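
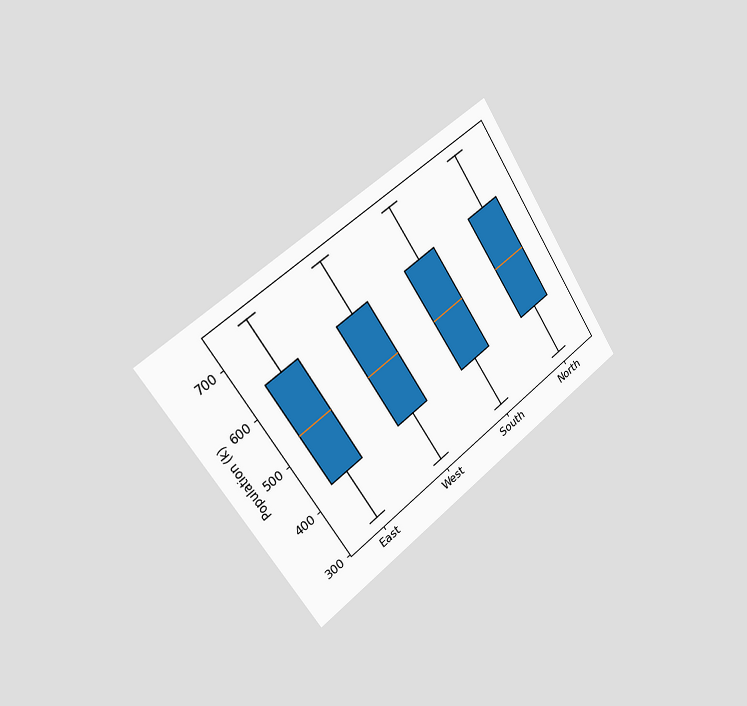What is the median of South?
530k

The chart is tilted about 34° counter-clockwise and viewed slightly from the left. The median line in the South box sits at 530k.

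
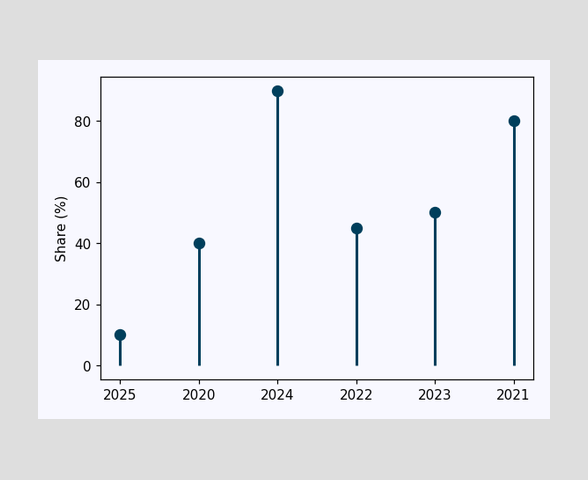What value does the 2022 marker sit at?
45%

The 2022 marker sits at 45%.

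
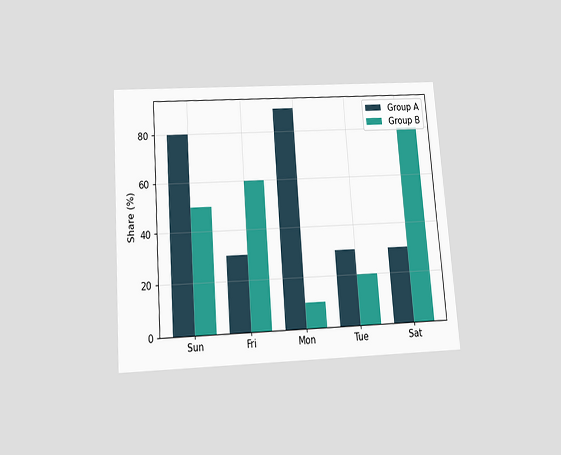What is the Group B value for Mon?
10%

The chart is tilted about 4° counter-clockwise and viewed slightly from below. The Group B bar at Mon reaches 10% on the y-axis.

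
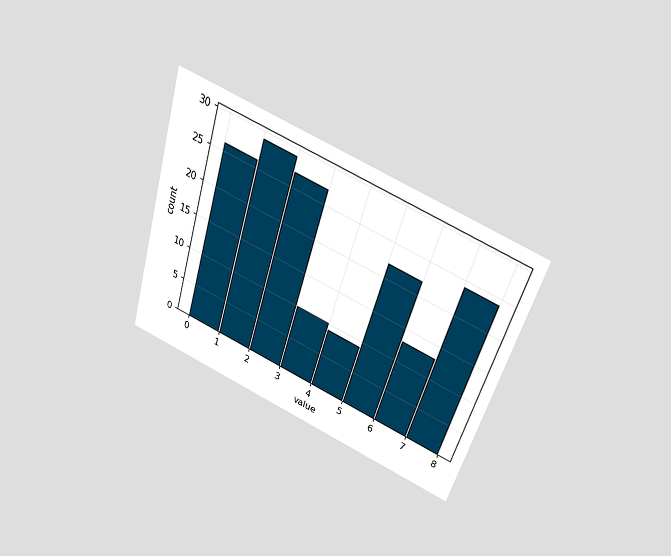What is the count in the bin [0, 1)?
26

The chart is tilted about 17° clockwise and viewed slightly from above. The [0, 1) bin has height 26.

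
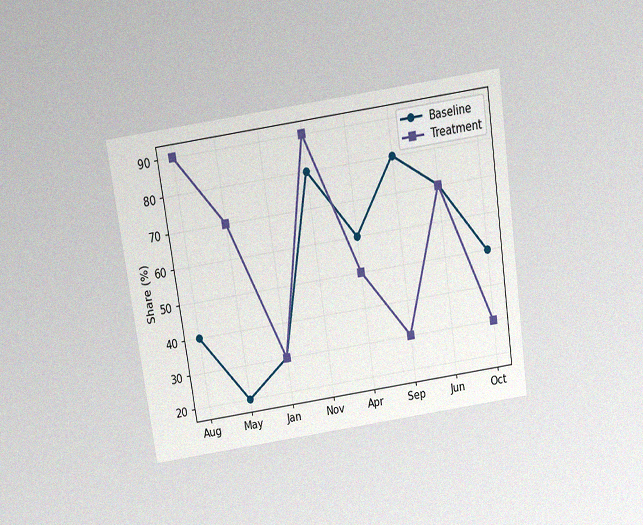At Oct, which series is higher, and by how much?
Baseline, by 20%

The chart is tilted about 8° counter-clockwise and viewed slightly from above, with some photo noise. At Oct, Baseline sits above the other line by 20%.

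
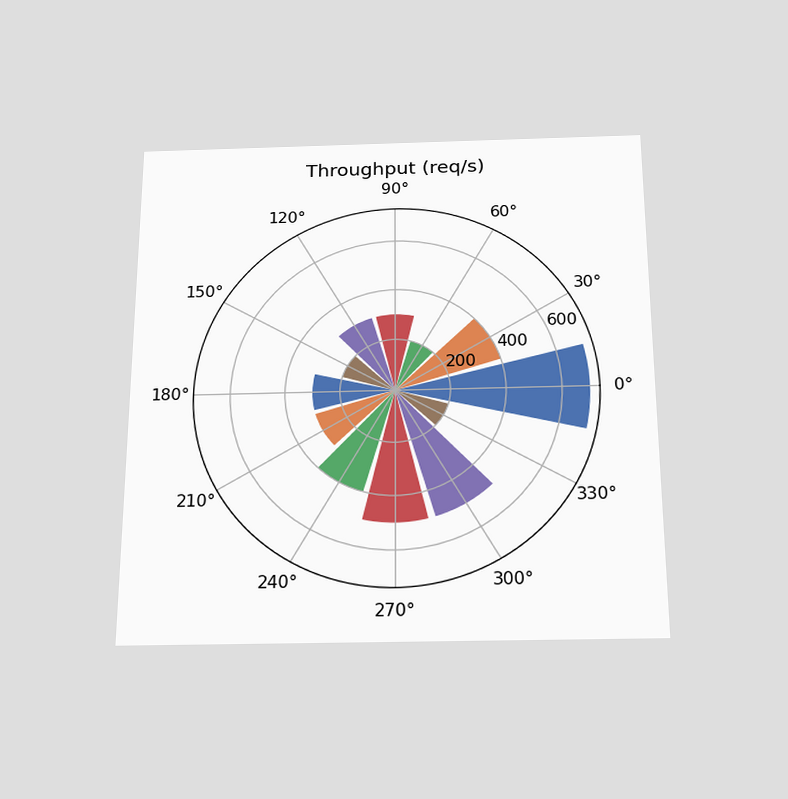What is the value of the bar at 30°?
400req/s

The chart is viewed slightly from below. The bar at 30° reaches 400req/s on the radial axis.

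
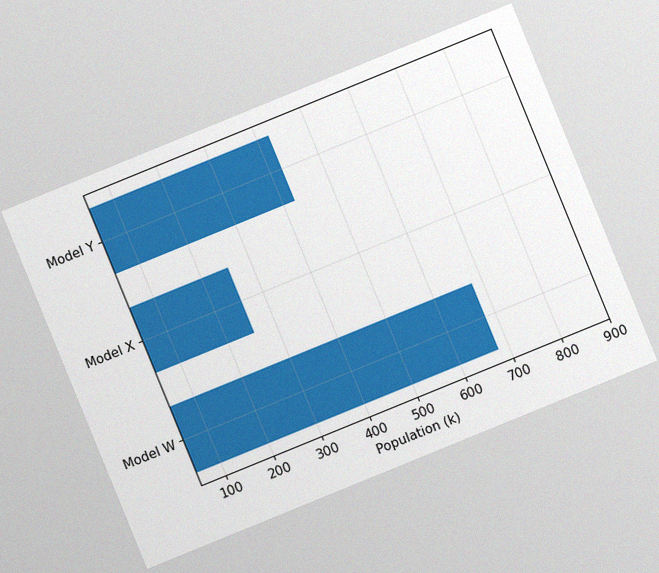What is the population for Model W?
680k

The chart is tilted about 22° counter-clockwise, with some photo noise. Reading along the chart's x-axis, the Model W bar reaches 680k.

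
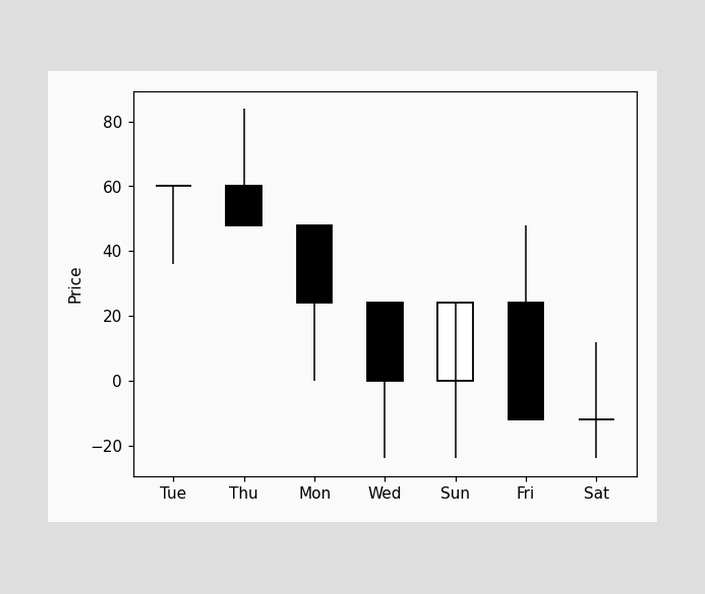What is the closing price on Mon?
The Mon candle closes at 24.

24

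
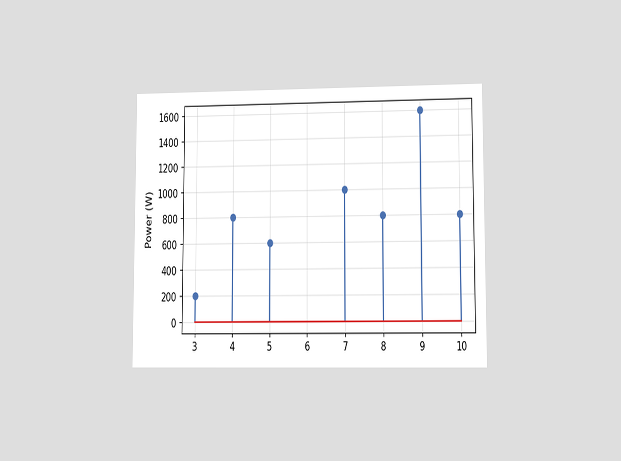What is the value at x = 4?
800W

The chart is viewed at a slight angle. The stem at x=4 reaches 800W.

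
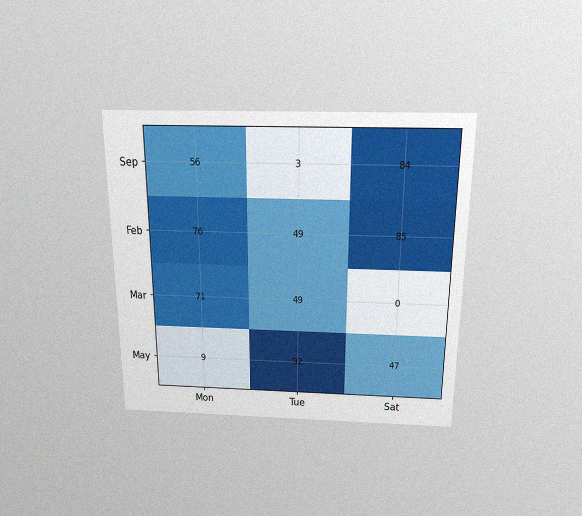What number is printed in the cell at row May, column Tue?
92

The chart is viewed slightly from above, with some photo noise. The (May, Tue) cell reads 92.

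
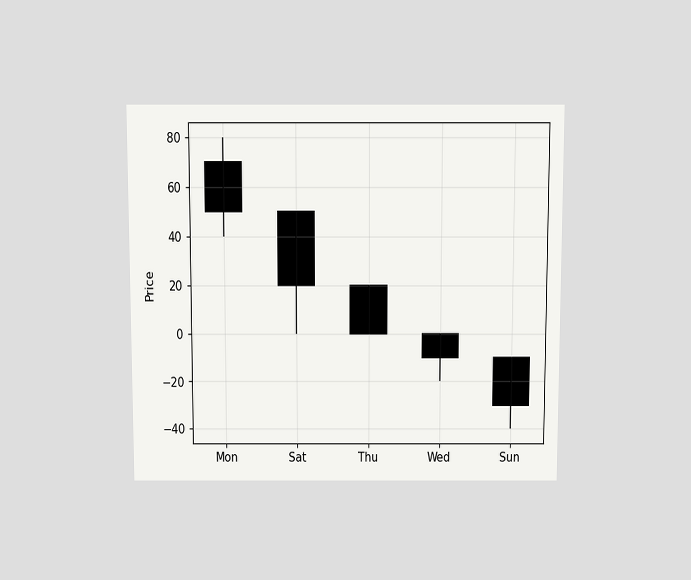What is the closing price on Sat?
The chart is viewed slightly from above. The Sat candle closes at 20.

20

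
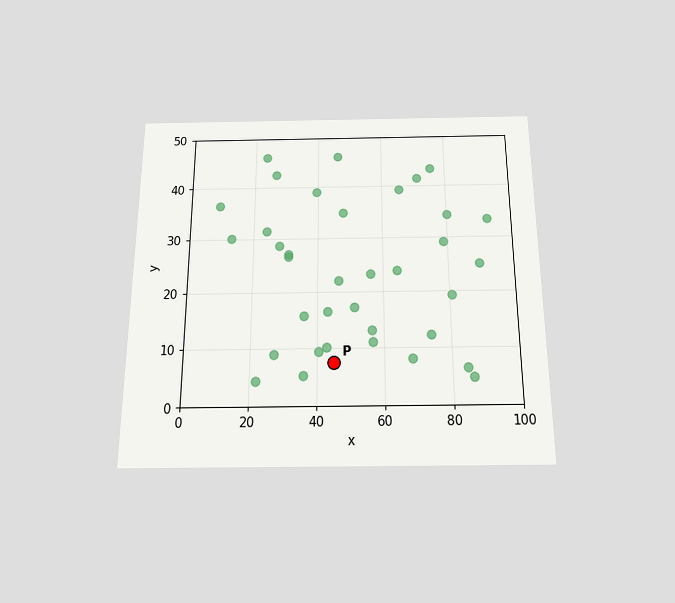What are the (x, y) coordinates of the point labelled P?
The chart is viewed slightly from below. Following the gridlines from P to each axis, P sits at (45, 7.5).

(45, 7.5)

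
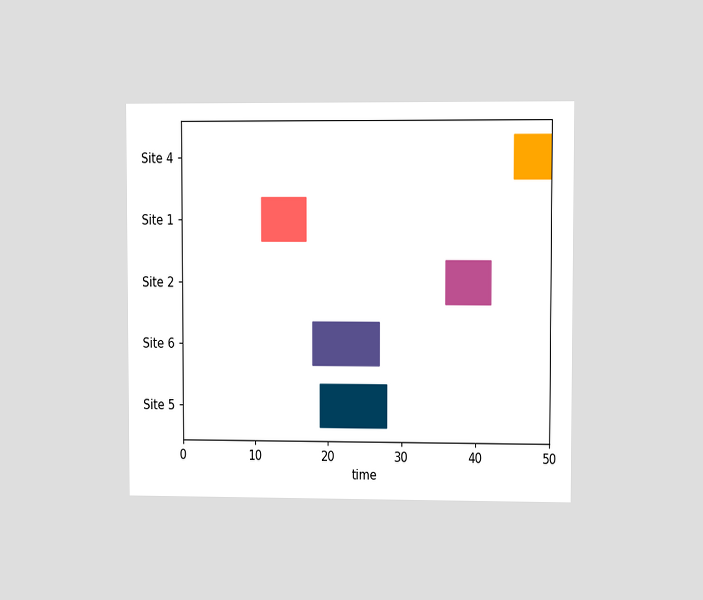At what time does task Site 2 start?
36

The chart is viewed at a slight angle. The Site 2 bar begins at t=36.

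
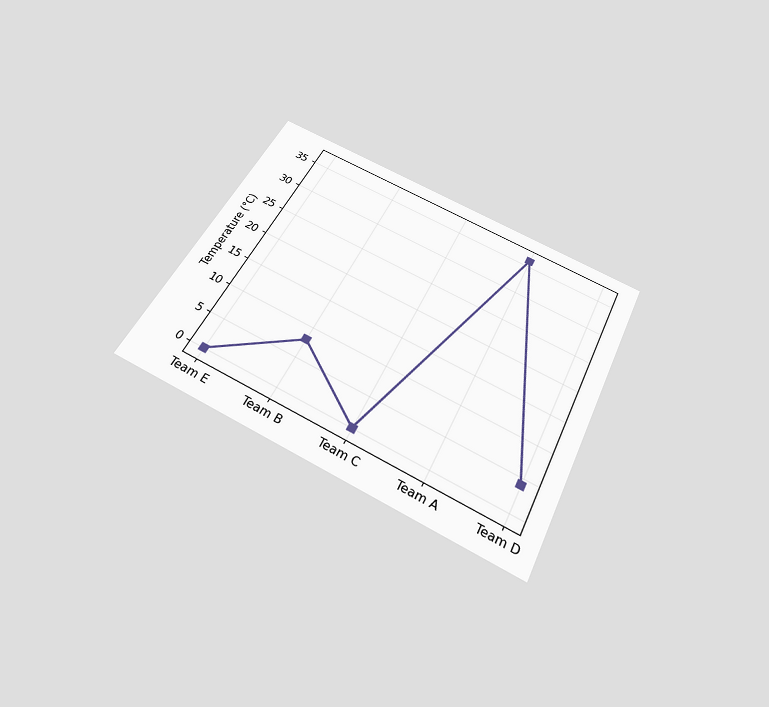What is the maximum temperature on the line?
The chart is tilted about 26° clockwise and viewed slightly from below. The highest point is at Team A, and reading across to the y-axis gives 36°C.

36°C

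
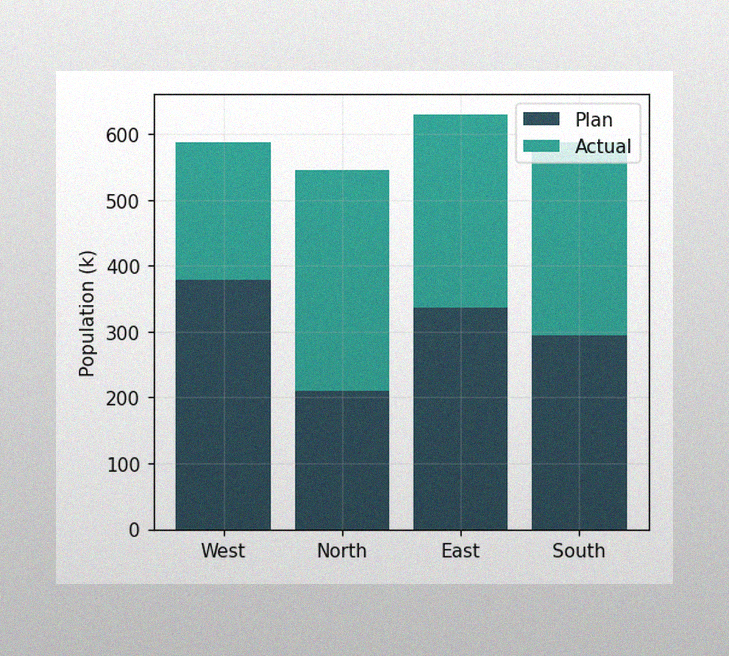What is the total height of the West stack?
The image has some photo noise and uneven lighting. The West stack's top reaches 588k on the y-axis.

588k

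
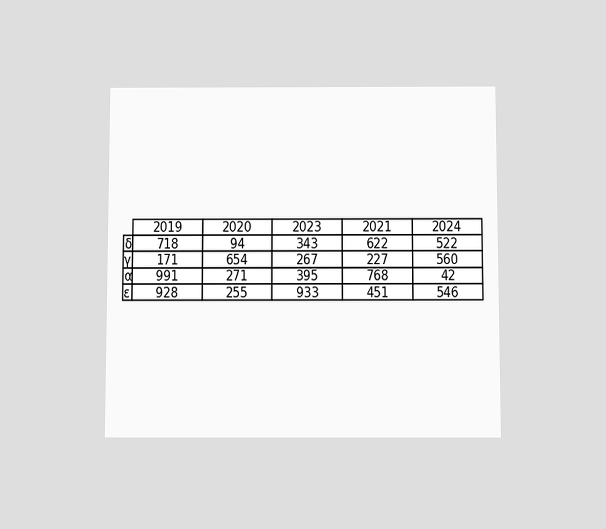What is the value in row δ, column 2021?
The chart is viewed slightly from below. The (δ, 2021) cell reads 622.

622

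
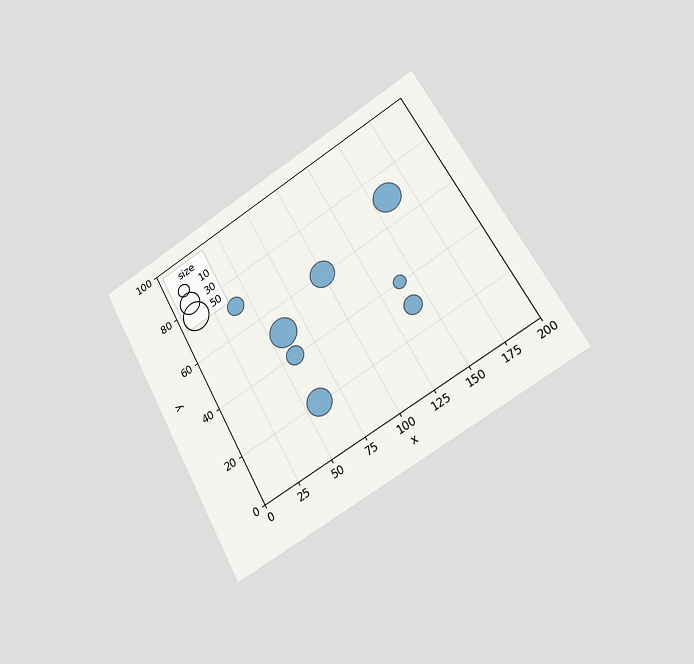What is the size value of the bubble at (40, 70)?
20

The chart is tilted about 29° counter-clockwise and viewed slightly from the right. Matching the bubble at (40, 70) against the size legend gives 20.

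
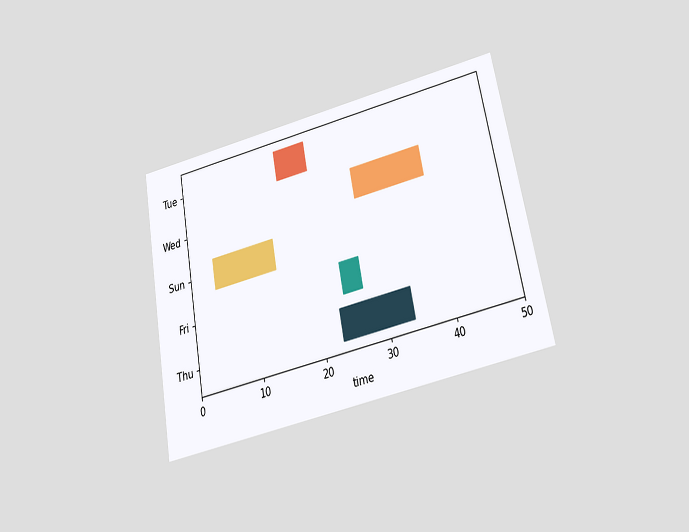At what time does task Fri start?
The chart is tilted about 11° counter-clockwise and viewed slightly from below. The Fri bar begins at t=24.

24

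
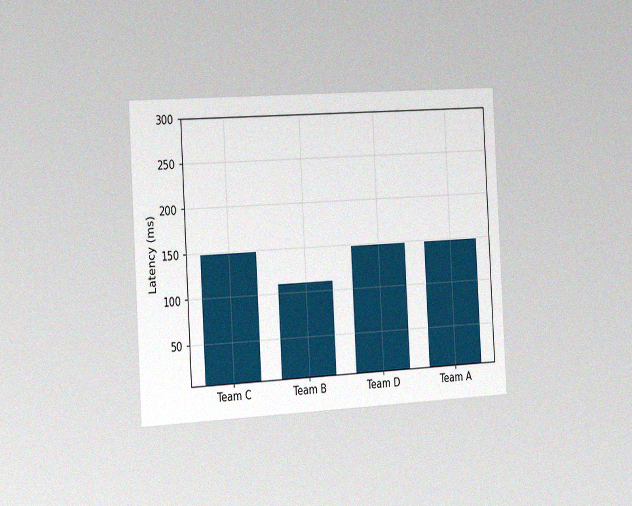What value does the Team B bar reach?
The chart is tilted about 3° counter-clockwise and viewed slightly from the left, with some photo noise. Reading along the chart's y-axis, the Team B bar reaches 111ms.

111ms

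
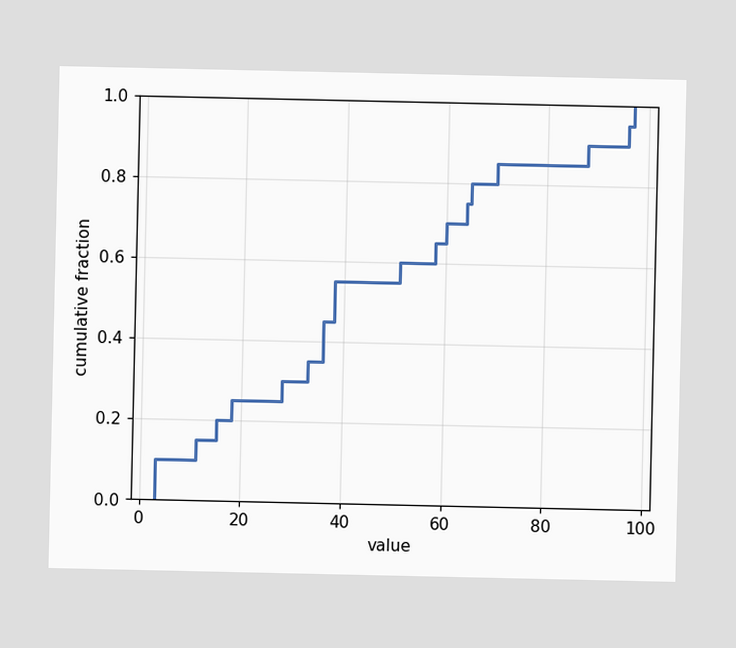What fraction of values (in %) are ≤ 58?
65%

At x=58 the ECDF step is at 65%.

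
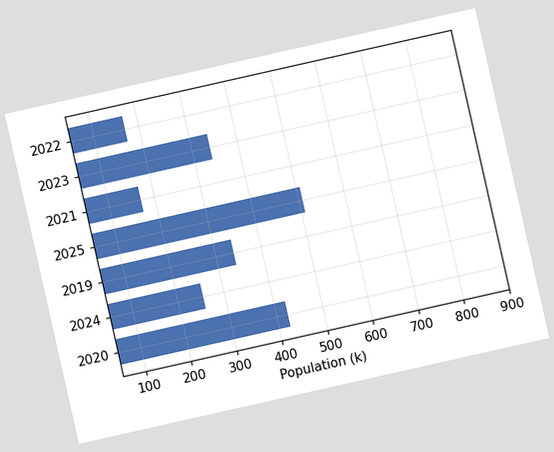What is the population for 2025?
510k

The chart is tilted about 13° counter-clockwise. Reading along the chart's x-axis, the 2025 bar reaches 510k.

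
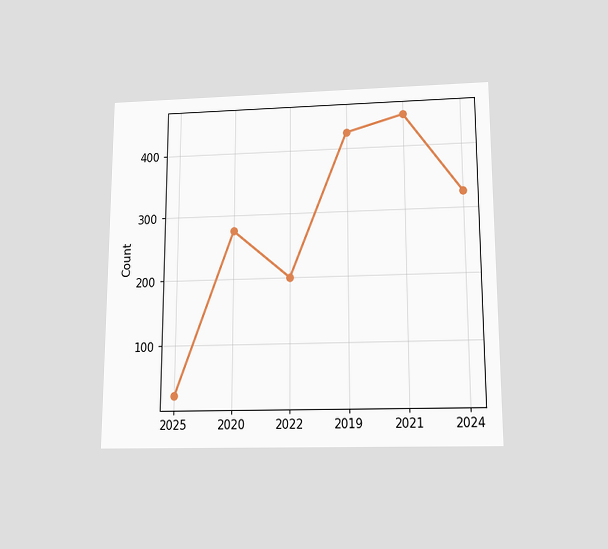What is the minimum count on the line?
25

The chart is viewed slightly from below. The lowest point is at 2025, and reading across to the y-axis gives 25.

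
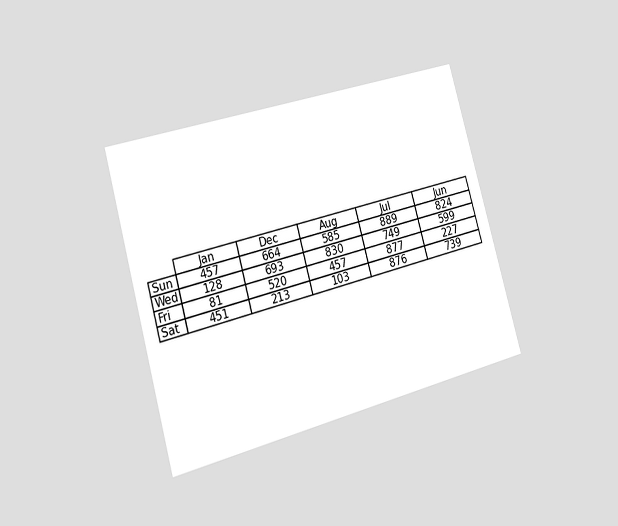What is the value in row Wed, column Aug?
830

The chart is tilted about 15° counter-clockwise and viewed slightly from the left. The (Wed, Aug) cell reads 830.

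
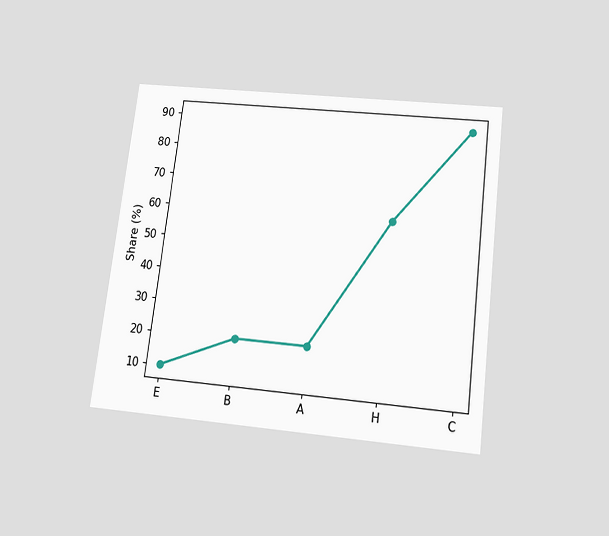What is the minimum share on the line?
10%

The chart is tilted about 7° clockwise and viewed slightly from below. The lowest point is at E, and reading across to the y-axis gives 10%.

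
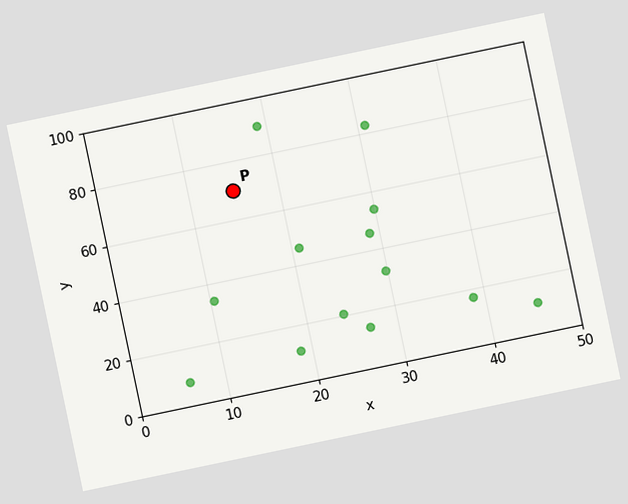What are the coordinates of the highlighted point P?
(15, 70)

The chart is tilted about 12° counter-clockwise. Following the gridlines from P to each axis, P sits at (15, 70).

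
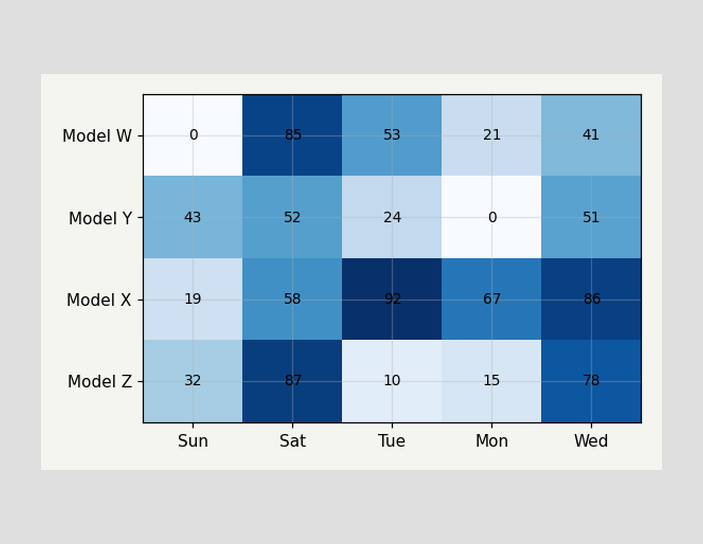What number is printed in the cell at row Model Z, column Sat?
The (Model Z, Sat) cell reads 87.

87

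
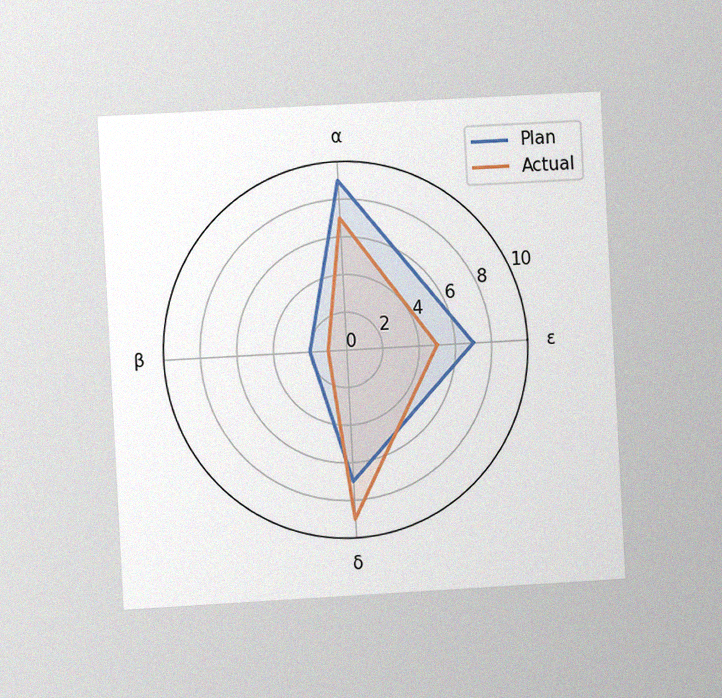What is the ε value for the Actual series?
The chart is tilted about 3° counter-clockwise and viewed at a slight angle, with some photo noise. On the ε axis, Actual reaches 5.

5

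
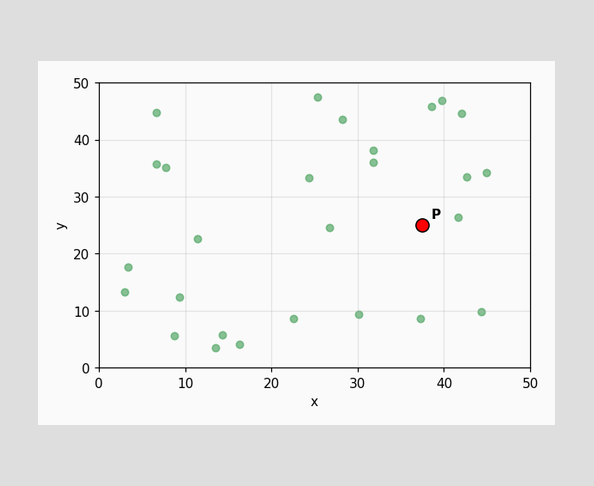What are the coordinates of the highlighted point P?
Following the gridlines from P to each axis, P sits at (37.5, 25).

(37.5, 25)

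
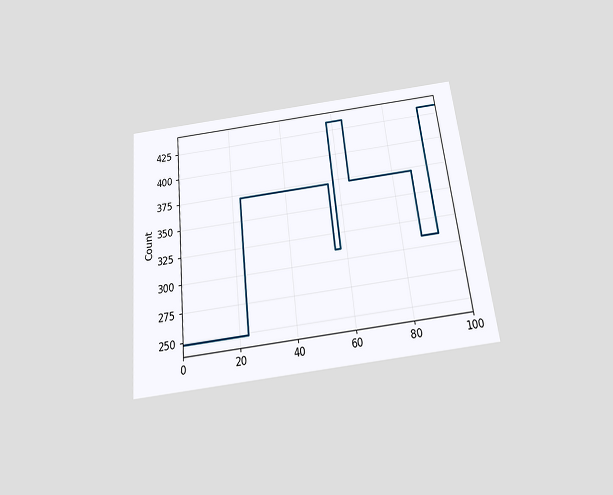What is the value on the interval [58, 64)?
434

The chart is tilted about 6° counter-clockwise and viewed slightly from below. On [58, 64) the step sits at 434.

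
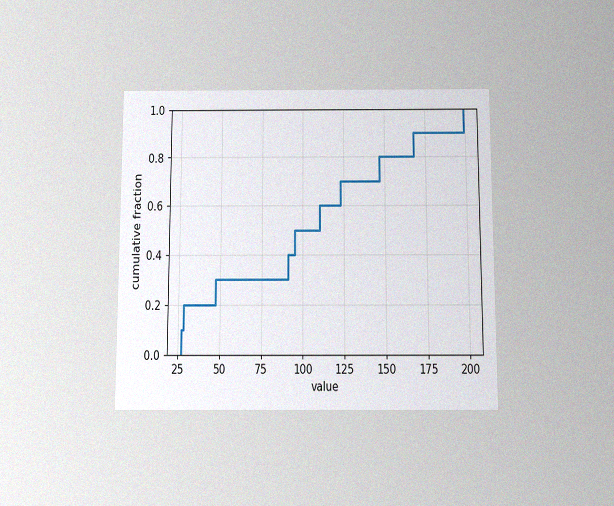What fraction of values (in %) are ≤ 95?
50%

The chart is viewed slightly from below, with some photo noise. At x=95 the ECDF step is at 50%.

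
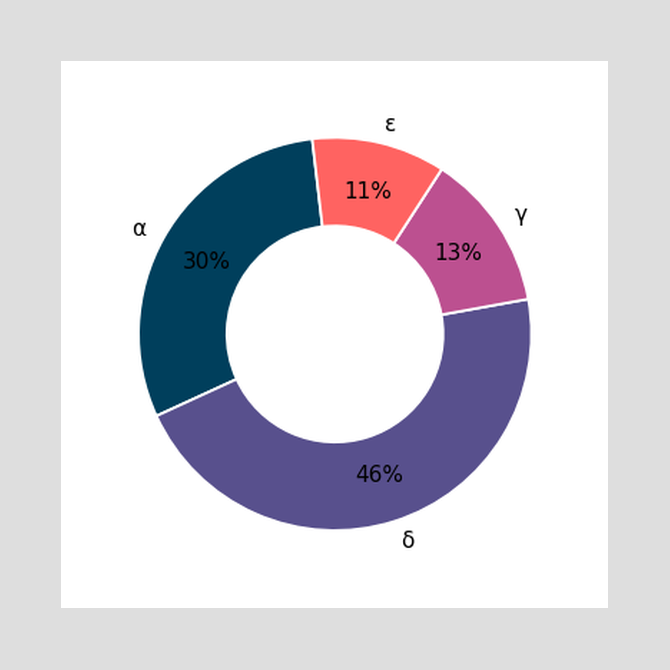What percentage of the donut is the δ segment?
The δ segment takes up 46% of the ring.

46%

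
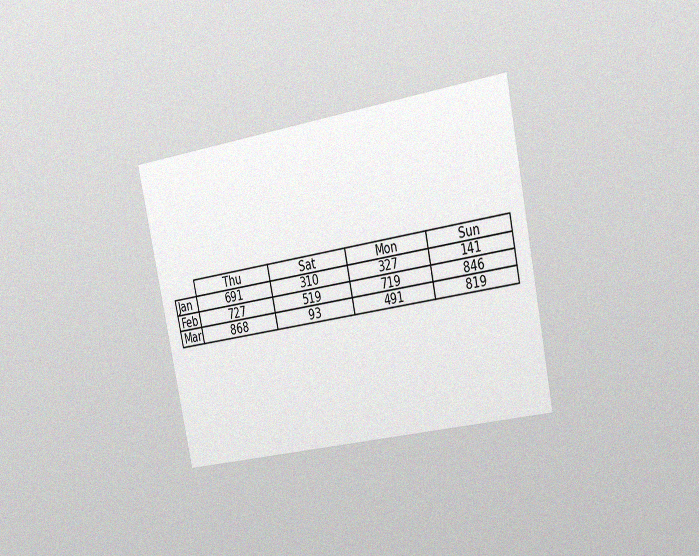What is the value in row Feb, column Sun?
The chart is tilted about 12° counter-clockwise and viewed slightly from the right, with some photo noise. The (Feb, Sun) cell reads 846.

846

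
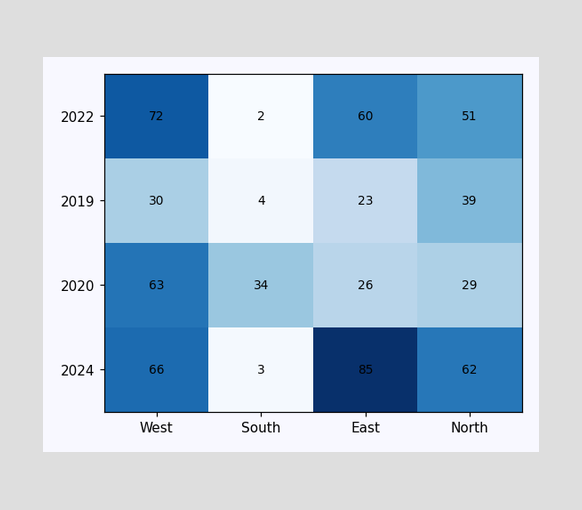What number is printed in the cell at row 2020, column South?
The (2020, South) cell reads 34.

34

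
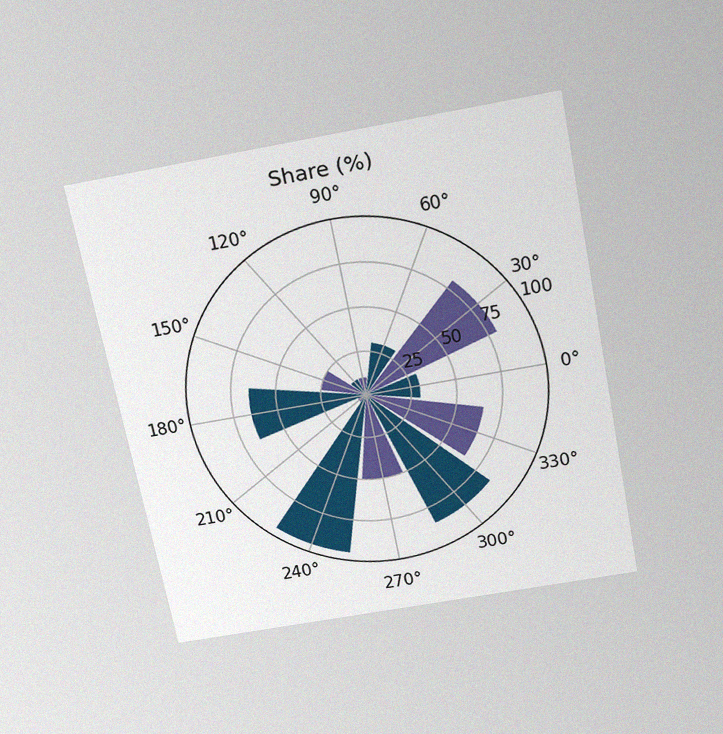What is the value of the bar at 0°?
The chart is tilted about 11° counter-clockwise and viewed slightly from above, with some photo noise. The bar at 0° reaches 30% on the radial axis.

30%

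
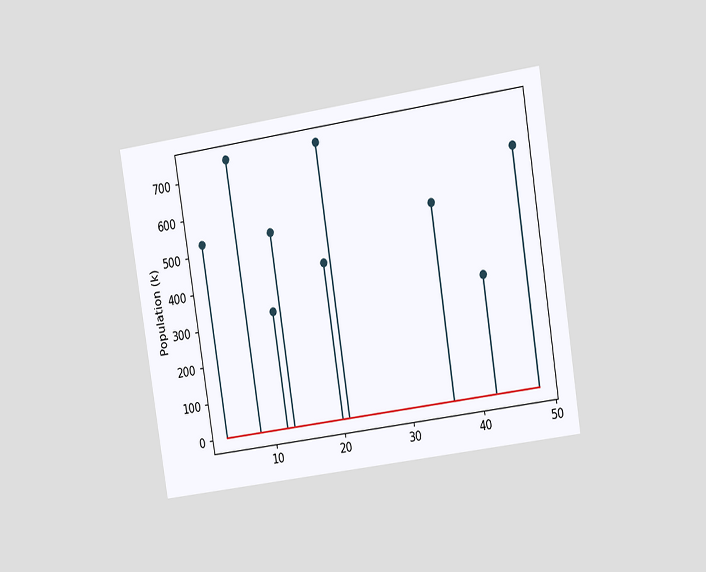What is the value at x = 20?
The chart is tilted about 9° counter-clockwise and viewed slightly from the right. The stem at x=20 reaches 424k.

424k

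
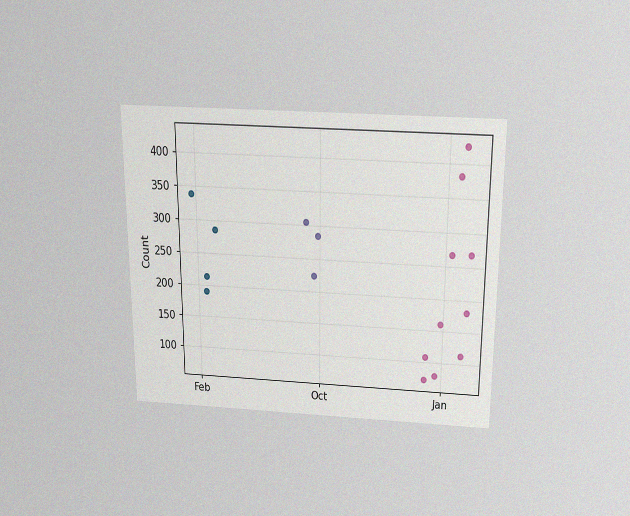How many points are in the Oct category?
3

The chart is viewed slightly from above, with some photo noise. Counting the markers in the Oct column gives 3.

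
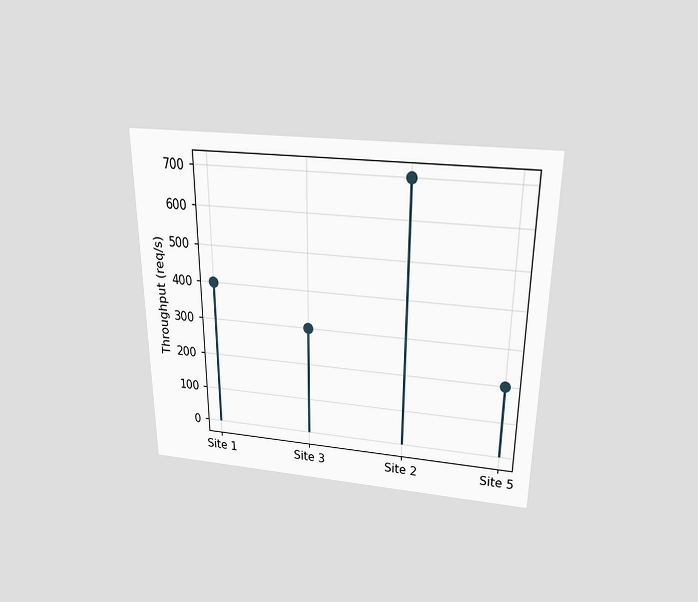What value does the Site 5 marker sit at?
The chart is viewed slightly from above. The Site 5 marker sits at 200req/s.

200req/s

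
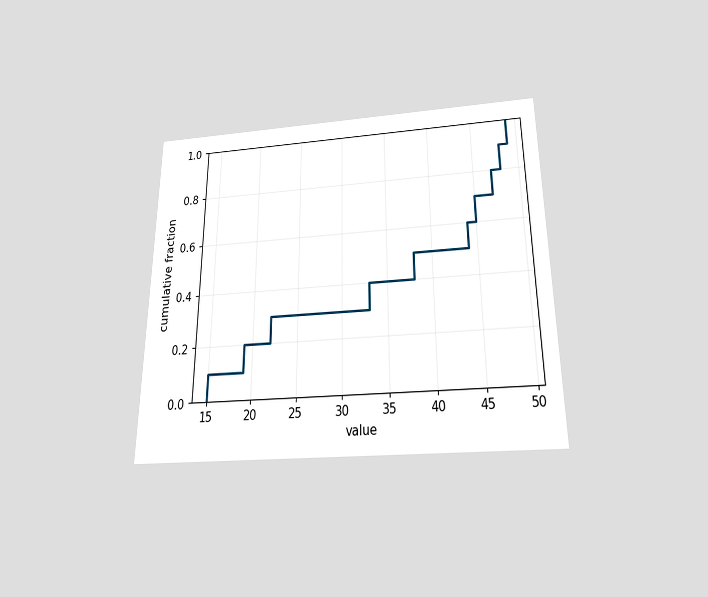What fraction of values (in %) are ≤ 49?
The chart is viewed slightly from below. At x=49 the ECDF step is at 100%.

100%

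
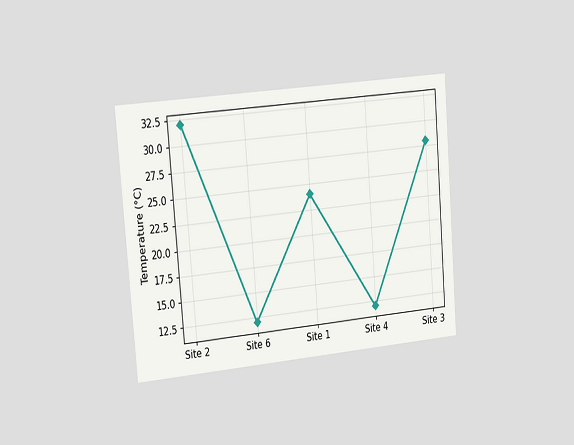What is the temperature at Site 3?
The chart is tilted about 5° counter-clockwise and viewed slightly from the left. At Site 3, the line is at 28°C.

28°C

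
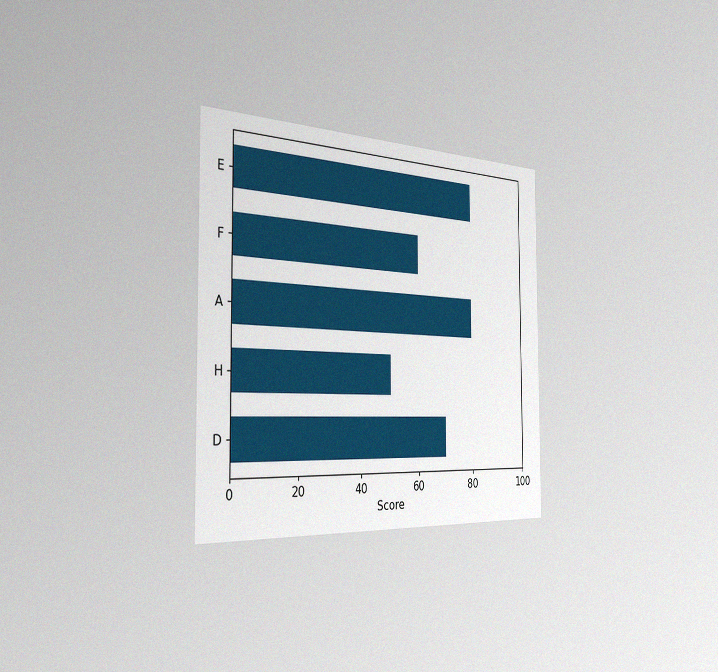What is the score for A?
The chart is viewed slightly from the left, with some photo noise. Reading along the chart's x-axis, the A bar reaches 80.

80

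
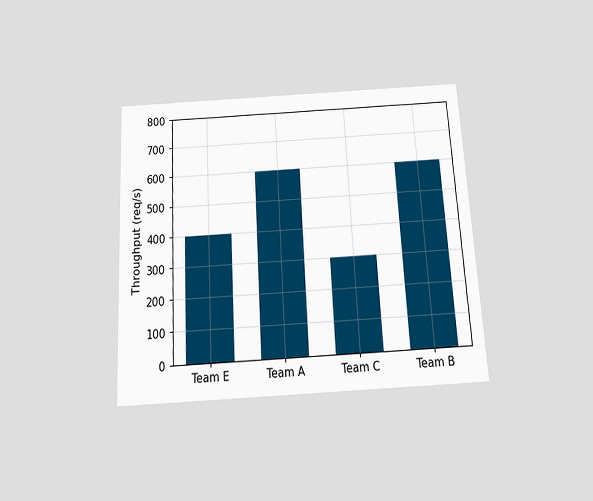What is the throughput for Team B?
600req/s

The chart is tilted about 3° counter-clockwise and viewed slightly from below. Reading along the chart's y-axis, the Team B bar reaches 600req/s.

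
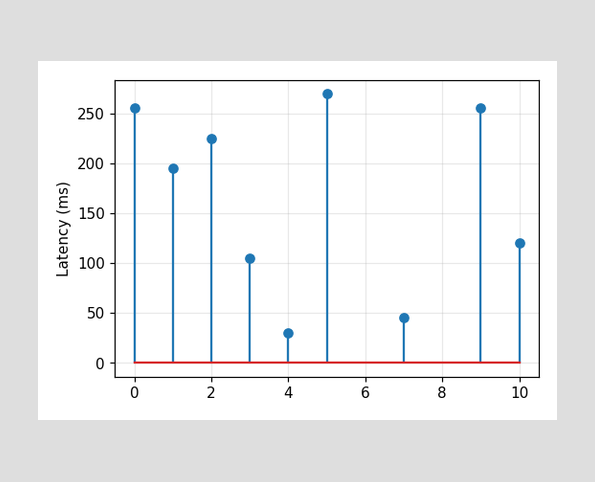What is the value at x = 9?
255ms

The stem at x=9 reaches 255ms.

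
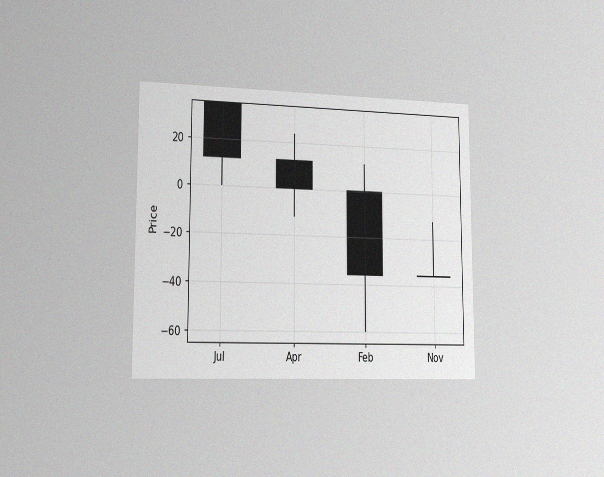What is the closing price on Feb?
-36

The chart is viewed slightly from the left, with some photo noise. The Feb candle closes at -36.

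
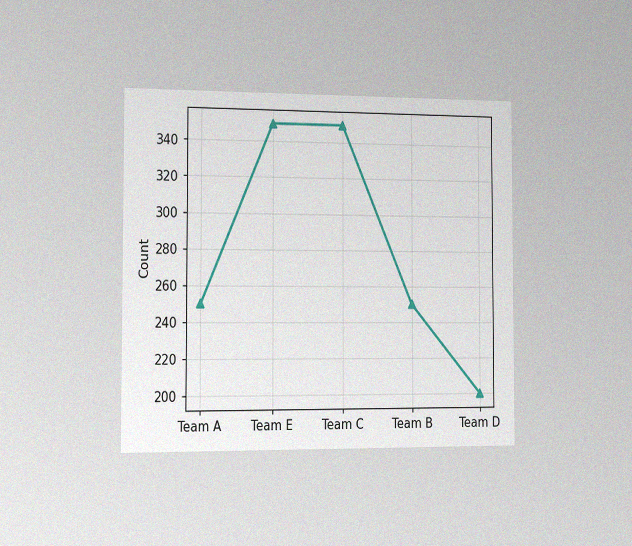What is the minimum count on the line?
The chart is viewed slightly from the left, with some photo noise. The lowest point is at Team D, and reading across to the y-axis gives 200.

200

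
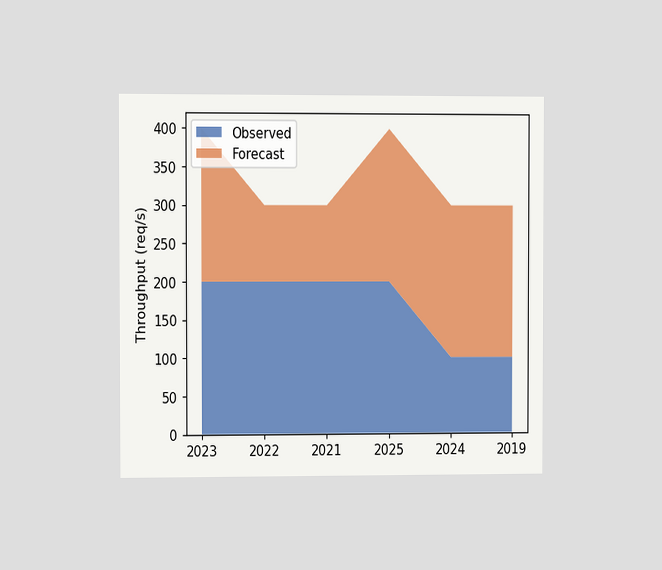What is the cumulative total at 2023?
The chart is viewed at a slight angle. The stacked total at 2023 reaches 400req/s.

400req/s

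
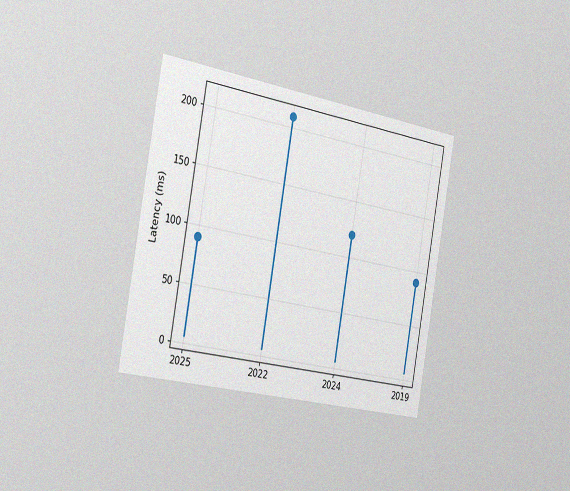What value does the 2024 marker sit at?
120ms

The chart is tilted about 10° clockwise and viewed slightly from the left, with some photo noise. The 2024 marker sits at 120ms.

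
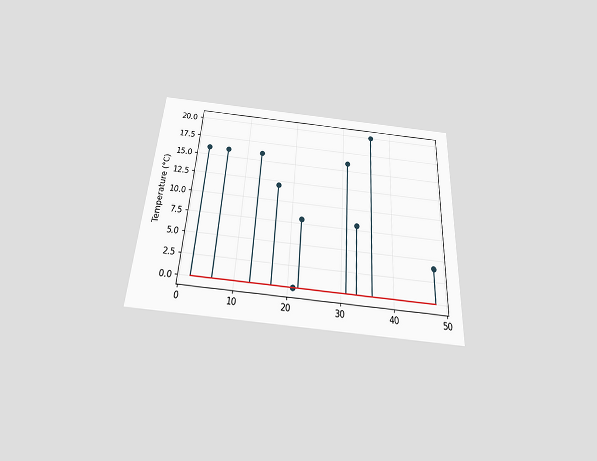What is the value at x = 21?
The chart is tilted about 3° clockwise and viewed slightly from below. The stem at x=21 reaches 0°C.

0°C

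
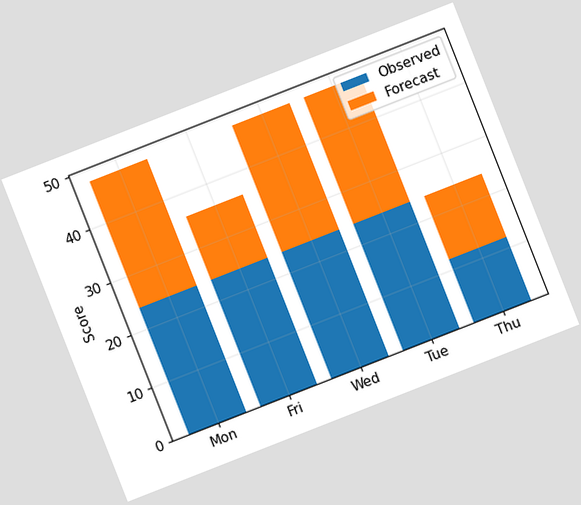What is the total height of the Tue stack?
The chart is tilted about 21° counter-clockwise. The Tue stack's top reaches 48 on the y-axis.

48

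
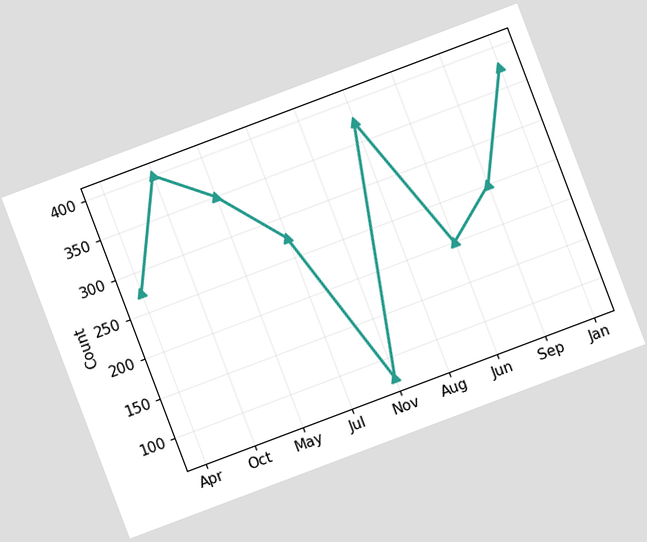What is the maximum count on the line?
The chart is tilted about 21° counter-clockwise. The highest point is at Oct, and reading across to the y-axis gives 400.

400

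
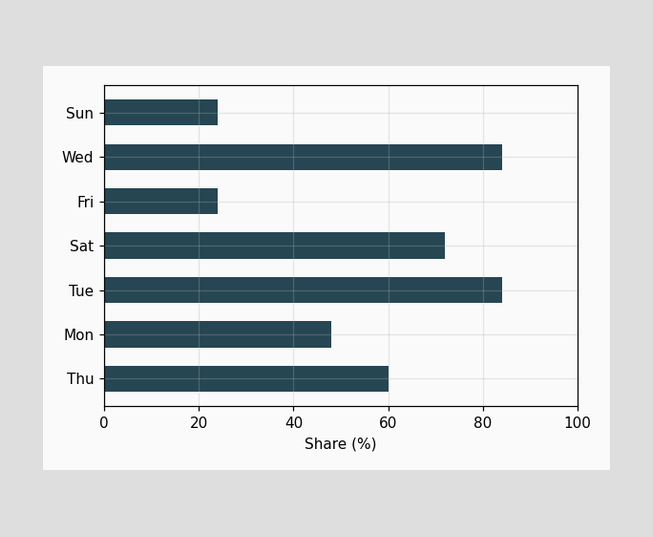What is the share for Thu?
Reading along the chart's x-axis, the Thu bar reaches 60%.

60%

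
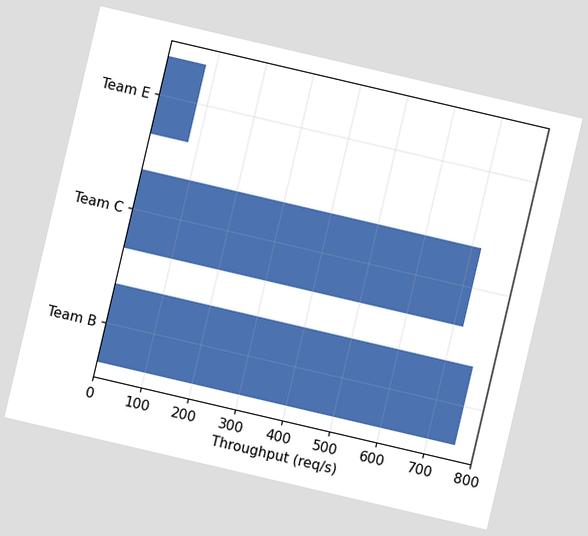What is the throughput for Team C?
The chart is tilted about 13° clockwise. Reading along the chart's x-axis, the Team C bar reaches 720req/s.

720req/s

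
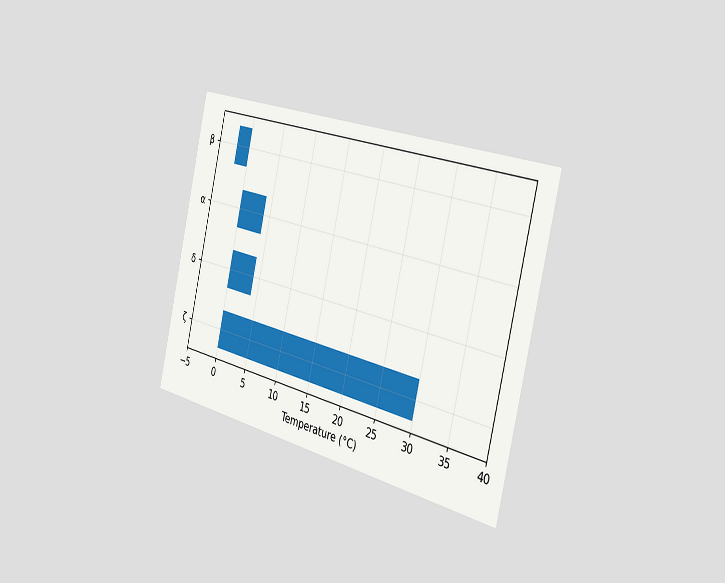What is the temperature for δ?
4°C

The chart is tilted about 13° clockwise and viewed slightly from the right. Reading along the chart's x-axis, the δ bar reaches 4°C.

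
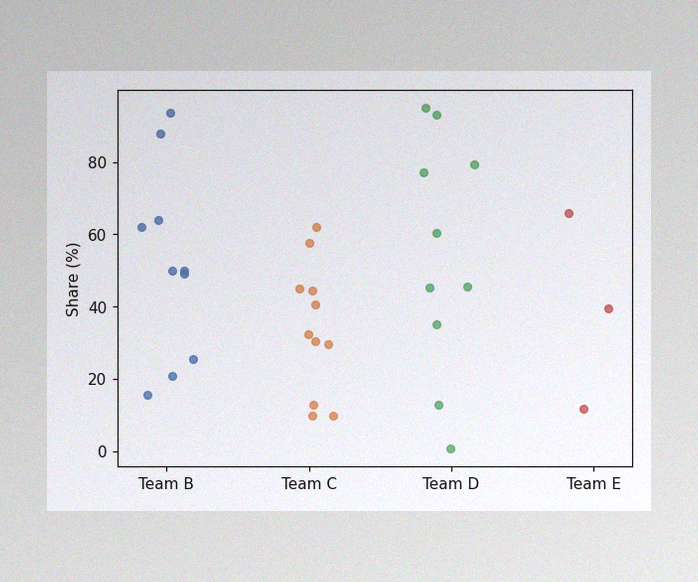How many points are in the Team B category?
10

The image has some photo noise and uneven lighting. Counting the markers in the Team B column gives 10.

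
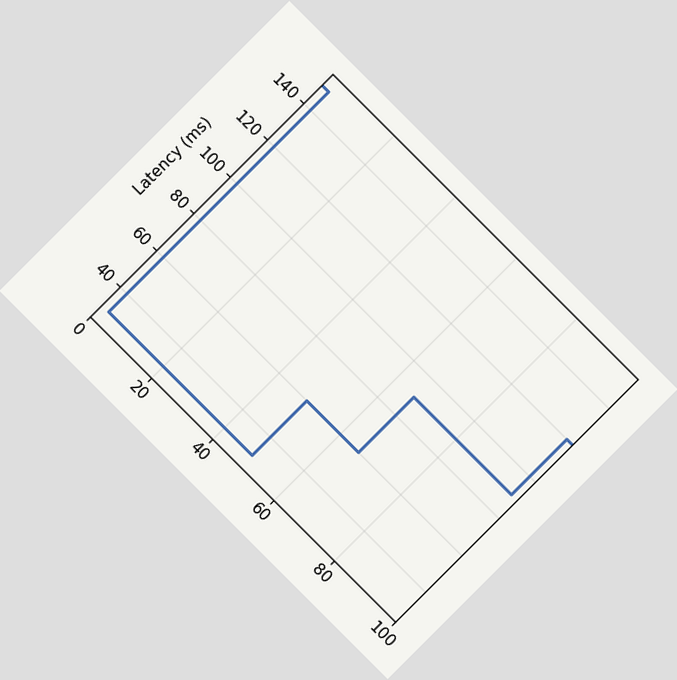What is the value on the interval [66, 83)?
The chart is tilted about 45° clockwise. On [66, 83) the step sits at 90ms.

90ms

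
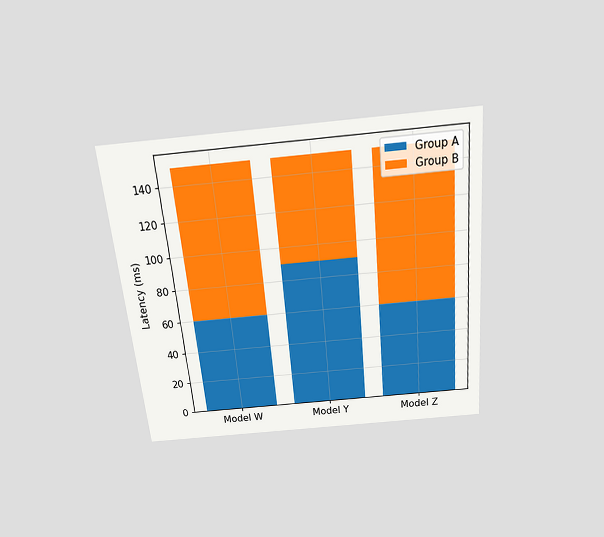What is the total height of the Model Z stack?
150ms

The chart is tilted about 5° counter-clockwise and viewed slightly from above. The Model Z stack's top reaches 150ms on the y-axis.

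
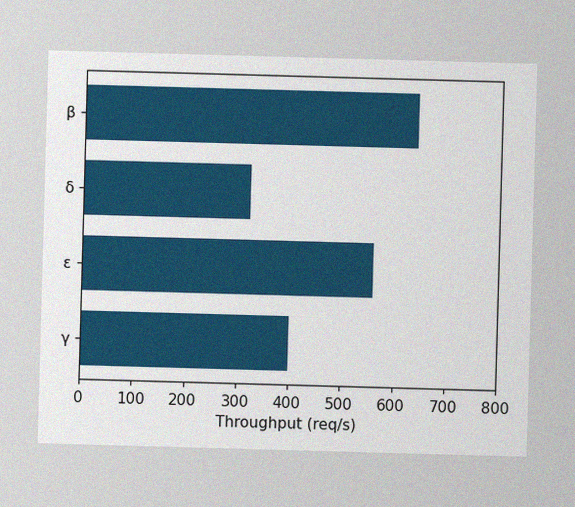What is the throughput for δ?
The image has some photo noise and uneven lighting. Reading along the chart's x-axis, the δ bar reaches 320req/s.

320req/s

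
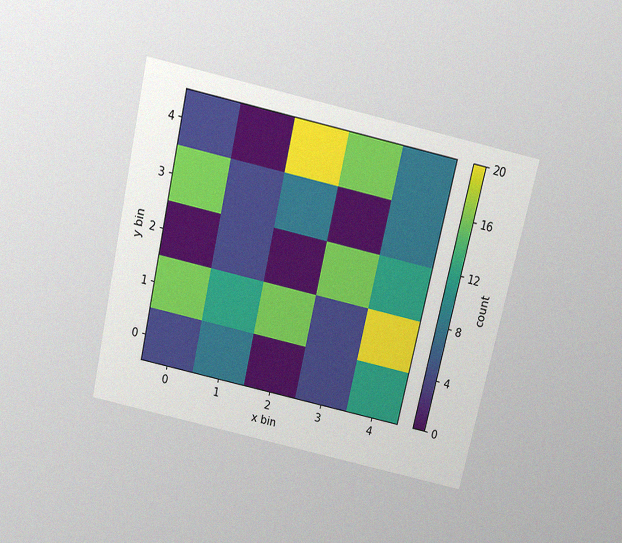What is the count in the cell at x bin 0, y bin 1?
16

The chart is tilted about 13° clockwise and viewed slightly from above, with some photo noise. Matching the cell (0, 1) against the colorbar gives 16.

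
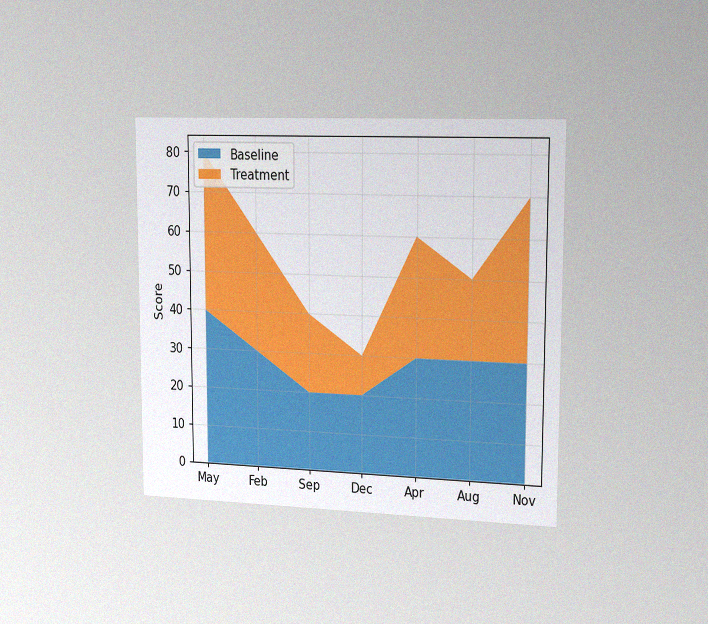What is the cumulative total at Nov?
The chart is viewed slightly from the right, with some photo noise. The stacked total at Nov reaches 70.

70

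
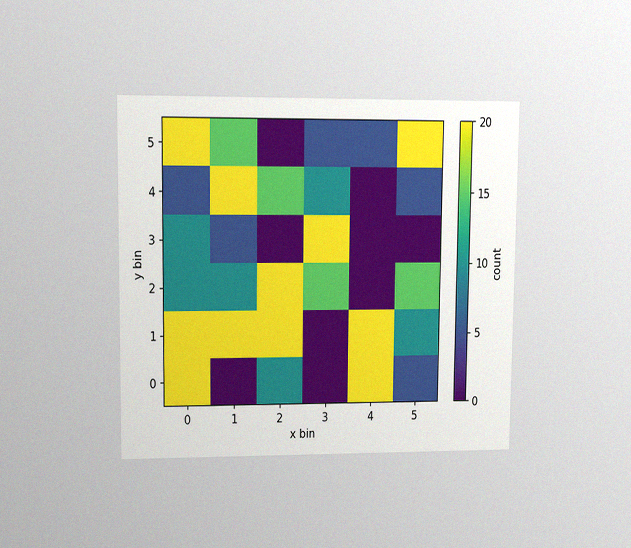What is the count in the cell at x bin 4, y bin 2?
0

The chart is viewed at a slight angle, with some photo noise. Matching the cell (4, 2) against the colorbar gives 0.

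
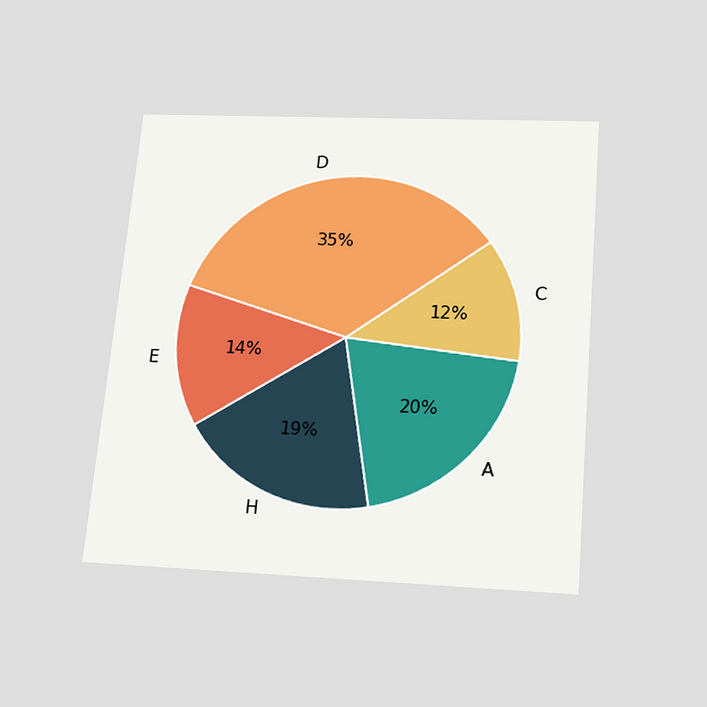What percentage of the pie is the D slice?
The chart is tilted about 5° clockwise and viewed slightly from below. The D slice takes up 35% of the pie.

35%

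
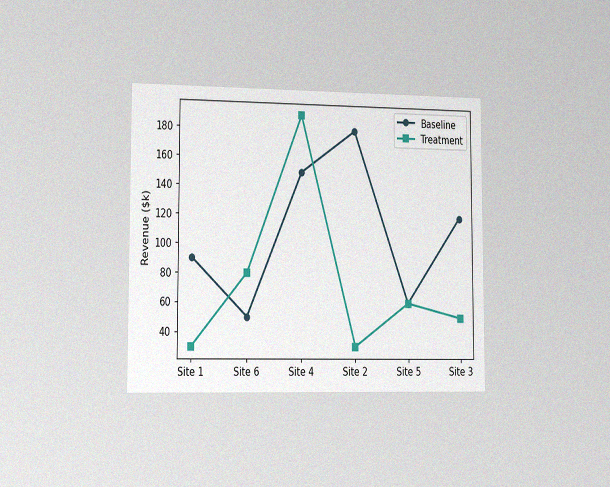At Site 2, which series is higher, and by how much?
The chart is viewed slightly from the left, with some photo noise. At Site 2, Baseline sits above the other line by $150k.

Baseline, by $150k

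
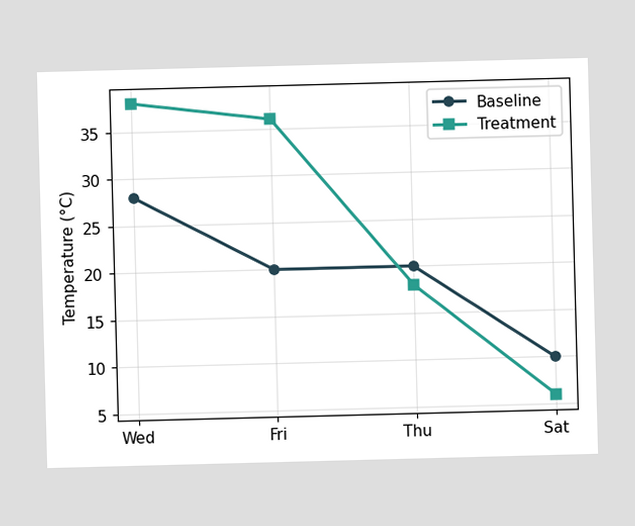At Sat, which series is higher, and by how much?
Baseline, by 4°C

At Sat, Baseline sits above the other line by 4°C.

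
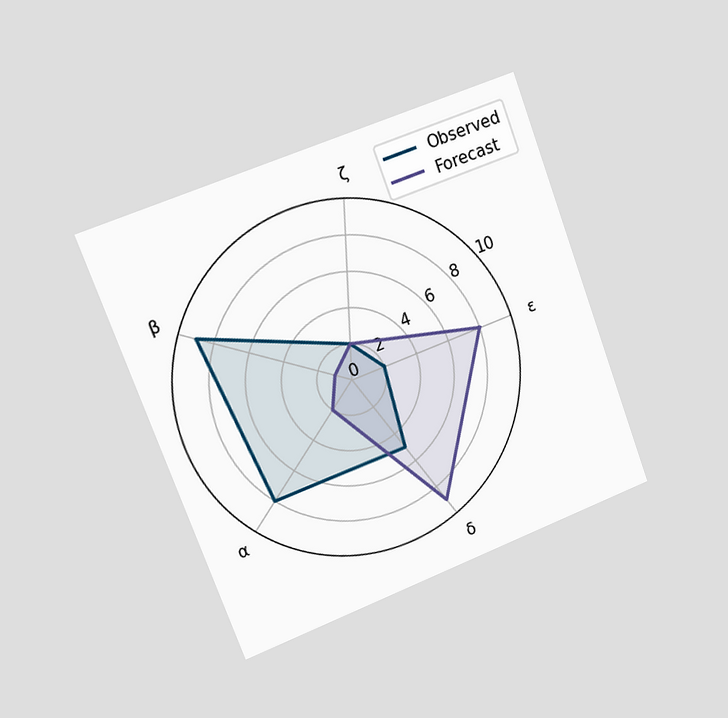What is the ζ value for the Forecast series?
The chart is tilted about 20° counter-clockwise and viewed slightly from the left. On the ζ axis, Forecast reaches 2.

2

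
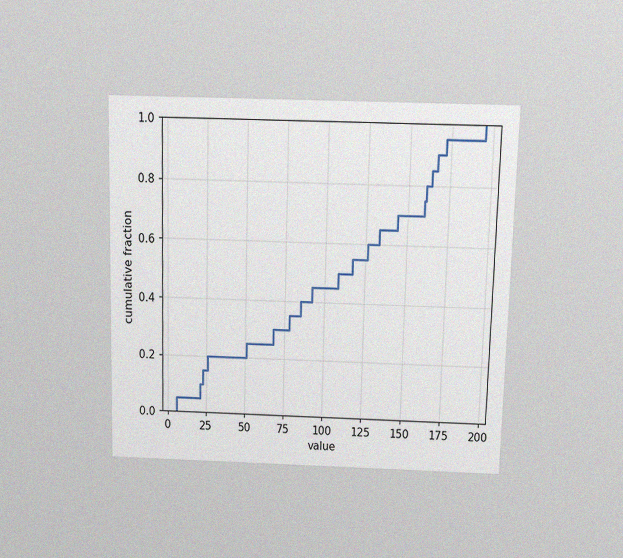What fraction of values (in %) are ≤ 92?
45%

The chart is viewed slightly from above, with some photo noise. At x=92 the ECDF step is at 45%.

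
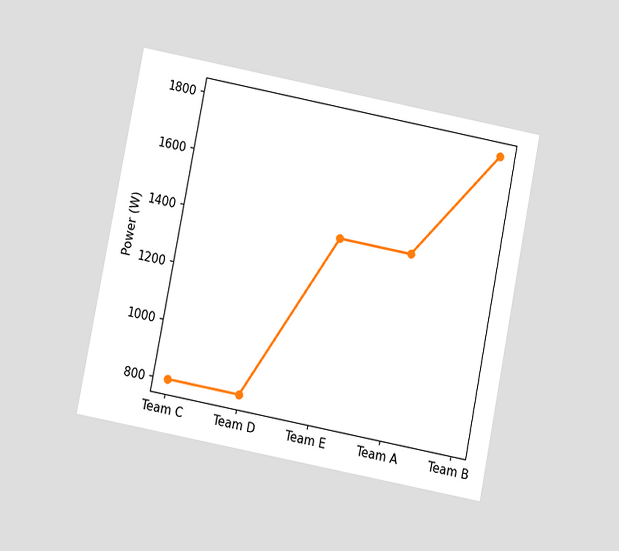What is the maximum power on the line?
The chart is tilted about 11° clockwise and viewed at a slight angle. The highest point is at Team B, and reading across to the y-axis gives 1800W.

1800W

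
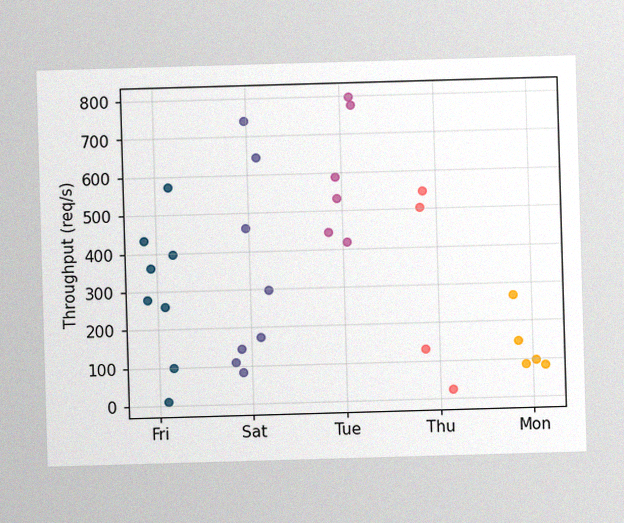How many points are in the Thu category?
The image has some photo noise and uneven lighting. Counting the markers in the Thu column gives 4.

4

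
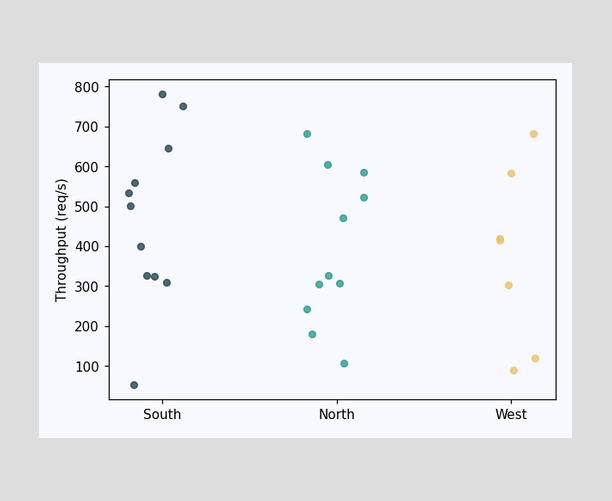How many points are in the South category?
Counting the markers in the South column gives 11.

11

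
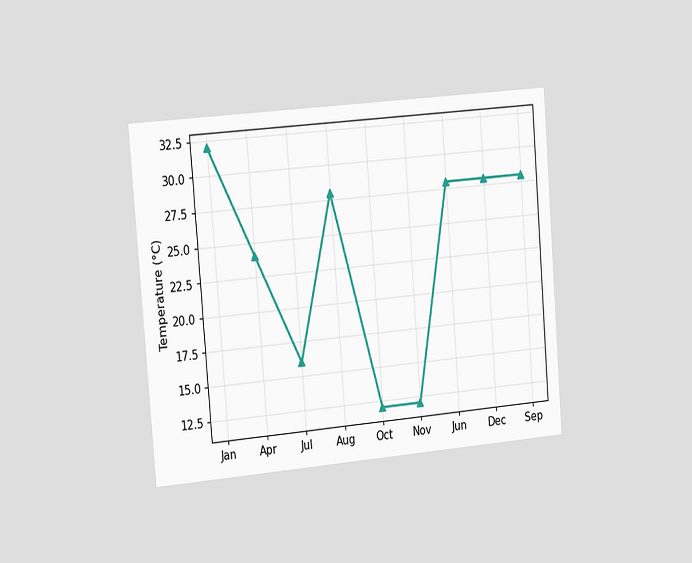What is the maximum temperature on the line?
32°C

The chart is tilted about 5° counter-clockwise and viewed slightly from the left. The highest point is at Jan, and reading across to the y-axis gives 32°C.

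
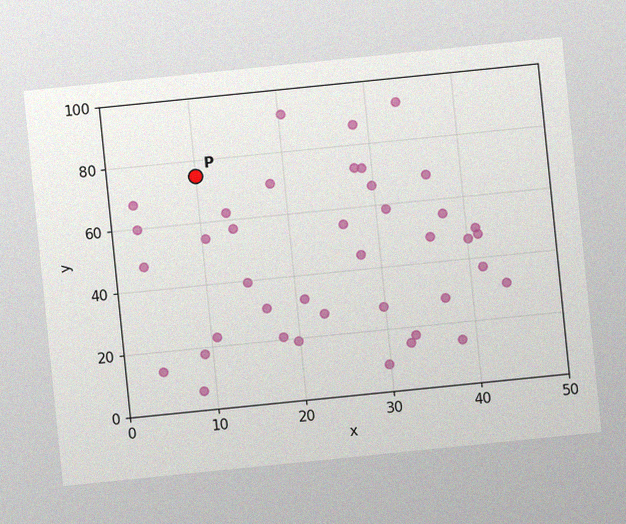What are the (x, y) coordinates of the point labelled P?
(10, 75)

The chart is tilted about 6° counter-clockwise, with some photo noise. Following the gridlines from P to each axis, P sits at (10, 75).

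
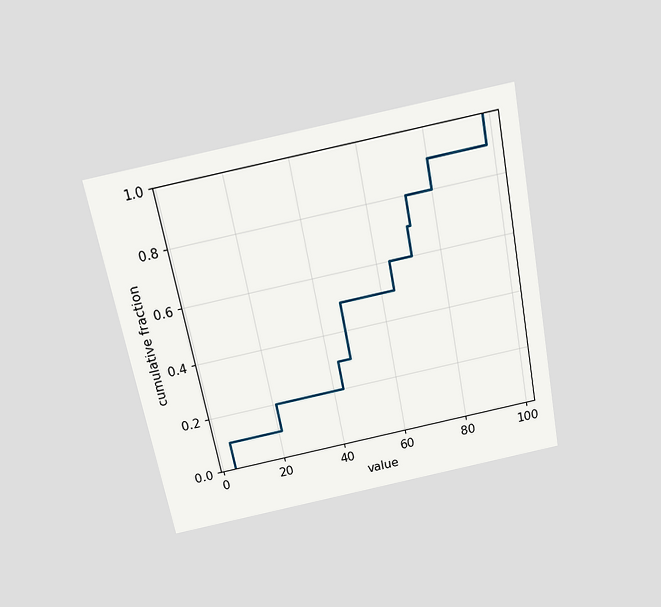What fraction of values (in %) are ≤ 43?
The chart is tilted about 11° counter-clockwise and viewed slightly from above. At x=43 the ECDF step is at 30%.

30%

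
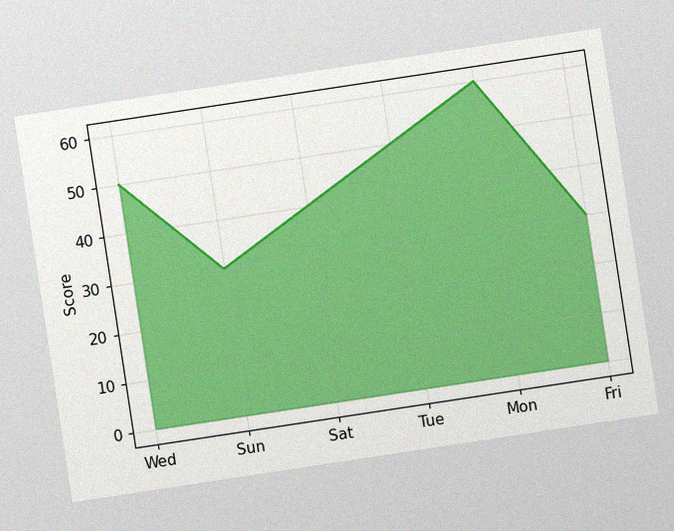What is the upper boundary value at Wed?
50

The chart is tilted about 9° counter-clockwise, with some photo noise. At Wed the upper boundary is at 50.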